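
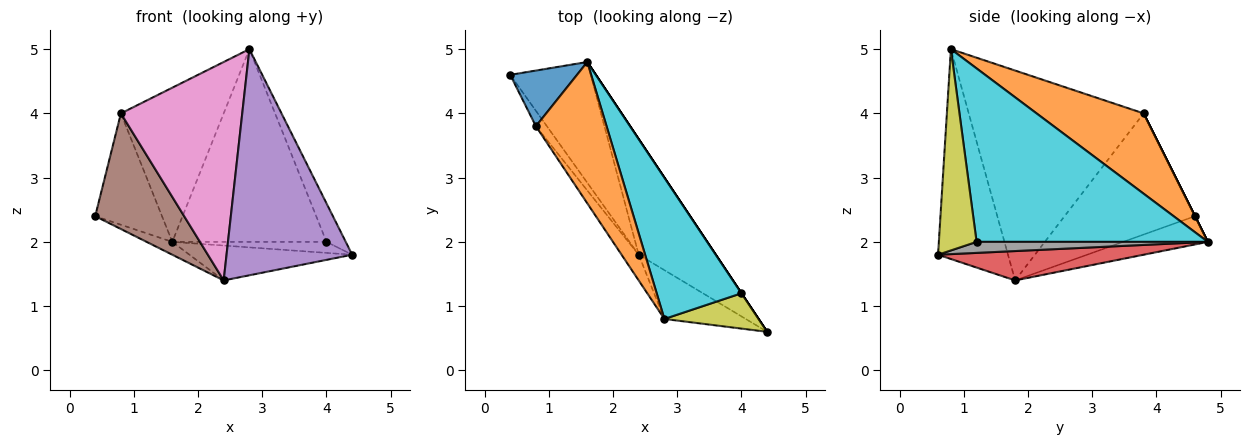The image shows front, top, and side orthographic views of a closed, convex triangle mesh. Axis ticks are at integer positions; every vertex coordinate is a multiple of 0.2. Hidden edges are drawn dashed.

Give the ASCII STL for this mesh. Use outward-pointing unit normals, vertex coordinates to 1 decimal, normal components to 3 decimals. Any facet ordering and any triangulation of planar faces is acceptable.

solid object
 facet normal 0.000 0.894 0.447
  outer loop
   vertex 0.8 3.8 4.0
   vertex 1.6 4.8 2.0
   vertex 0.4 4.6 2.4
  endloop
 endfacet
 facet normal 0.609 0.585 0.536
  outer loop
   vertex 0.8 3.8 4.0
   vertex 2.8 0.8 5.0
   vertex 1.6 4.8 2.0
  endloop
 endfacet
 facet normal -0.330 0.100 -0.939
  outer loop
   vertex 2.4 1.8 1.4
   vertex 0.4 4.6 2.4
   vertex 1.6 4.8 2.0
  endloop
 endfacet
 facet normal 0.343 0.271 -0.899
  outer loop
   vertex 2.4 1.8 1.4
   vertex 1.6 4.8 2.0
   vertex 4.4 0.6 1.8
  endloop
 endfacet
 facet normal -0.478 -0.859 -0.185
  outer loop
   vertex 2.4 1.8 1.4
   vertex 4.4 0.6 1.8
   vertex 2.8 0.8 5.0
  endloop
 endfacet
 facet normal -0.824 -0.562 -0.075
  outer loop
   vertex 2.4 1.8 1.4
   vertex 0.8 3.8 4.0
   vertex 0.4 4.6 2.4
  endloop
 endfacet
 facet normal -0.820 -0.569 -0.067
  outer loop
   vertex 2.4 1.8 1.4
   vertex 2.8 0.8 5.0
   vertex 0.8 3.8 4.0
  endloop
 endfacet
 facet normal 0.832 0.555 0.000
  outer loop
   vertex 4.0 1.2 2.0
   vertex 4.4 0.6 1.8
   vertex 1.6 4.8 2.0
  endloop
 endfacet
 facet normal 0.822 0.420 0.385
  outer loop
   vertex 4.0 1.2 2.0
   vertex 2.8 0.8 5.0
   vertex 4.4 0.6 1.8
  endloop
 endfacet
 facet normal 0.771 0.514 0.377
  outer loop
   vertex 4.0 1.2 2.0
   vertex 1.6 4.8 2.0
   vertex 2.8 0.8 5.0
  endloop
 endfacet
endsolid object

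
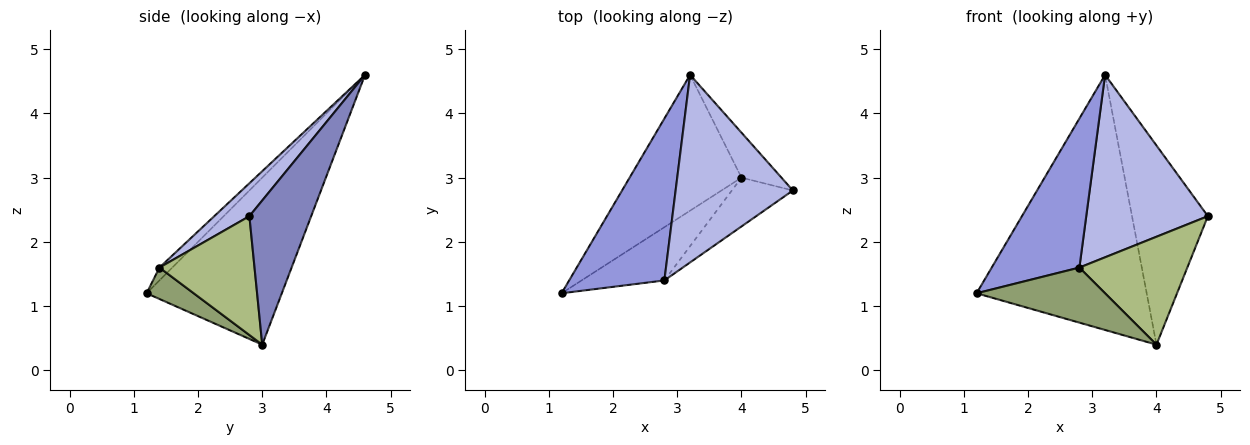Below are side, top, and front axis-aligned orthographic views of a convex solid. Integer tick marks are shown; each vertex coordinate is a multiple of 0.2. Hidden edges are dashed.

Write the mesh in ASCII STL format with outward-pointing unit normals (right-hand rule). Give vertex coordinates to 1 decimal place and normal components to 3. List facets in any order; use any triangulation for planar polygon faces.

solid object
 facet normal -0.574 0.723 -0.385
  outer loop
   vertex 4.0 3.0 0.4
   vertex 1.2 1.2 1.2
   vertex 3.2 4.6 4.6
  endloop
 endfacet
 facet normal 0.622 0.764 -0.172
  outer loop
   vertex 4.0 3.0 0.4
   vertex 3.2 4.6 4.6
   vertex 4.8 2.8 2.4
  endloop
 endfacet
 facet normal -0.099 -0.674 0.732
  outer loop
   vertex 2.8 1.4 1.6
   vertex 3.2 4.6 4.6
   vertex 1.2 1.2 1.2
  endloop
 endfacet
 facet normal 0.197 -0.684 0.703
  outer loop
   vertex 2.8 1.4 1.6
   vertex 4.8 2.8 2.4
   vertex 3.2 4.6 4.6
  endloop
 endfacet
 facet normal 0.255 -0.695 -0.672
  outer loop
   vertex 2.8 1.4 1.6
   vertex 1.2 1.2 1.2
   vertex 4.0 3.0 0.4
  endloop
 endfacet
 facet normal 0.626 -0.711 -0.321
  outer loop
   vertex 2.8 1.4 1.6
   vertex 4.0 3.0 0.4
   vertex 4.8 2.8 2.4
  endloop
 endfacet
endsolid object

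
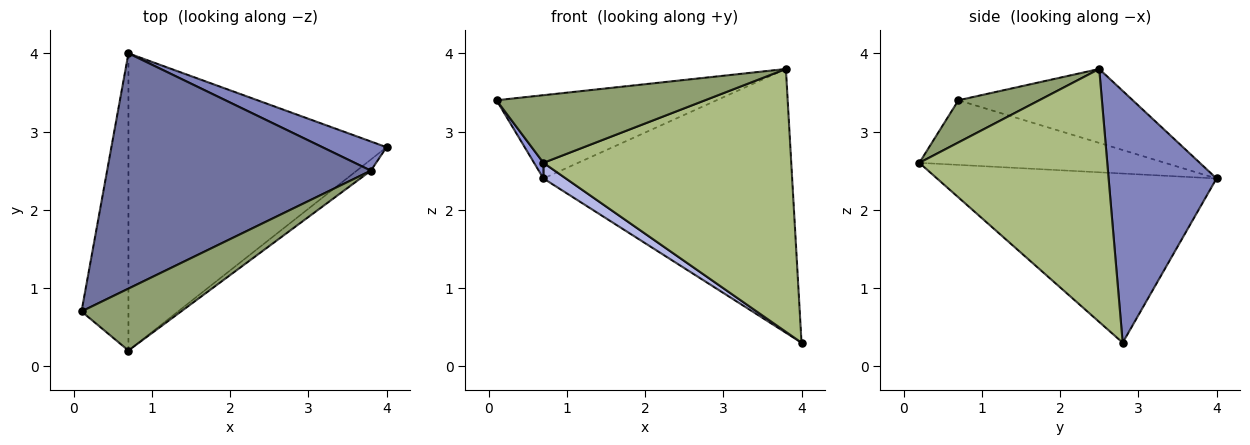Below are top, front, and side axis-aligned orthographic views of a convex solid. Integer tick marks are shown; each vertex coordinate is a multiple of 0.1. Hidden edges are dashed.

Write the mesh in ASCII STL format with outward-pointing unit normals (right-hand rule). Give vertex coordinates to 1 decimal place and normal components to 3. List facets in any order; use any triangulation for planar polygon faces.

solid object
 facet normal -0.255 0.323 0.911
  outer loop
   vertex 3.8 2.5 3.8
   vertex 0.7 4.0 2.4
   vertex 0.1 0.7 3.4
  endloop
 endfacet
 facet normal 0.396 0.913 0.101
  outer loop
   vertex 3.8 2.5 3.8
   vertex 4.0 2.8 0.3
   vertex 0.7 4.0 2.4
  endloop
 endfacet
 facet normal -0.809 -0.031 -0.587
  outer loop
   vertex 0.7 0.2 2.6
   vertex 0.1 0.7 3.4
   vertex 0.7 4.0 2.4
  endloop
 endfacet
 facet normal -0.548 -0.044 -0.836
  outer loop
   vertex 0.7 0.2 2.6
   vertex 0.7 4.0 2.4
   vertex 4.0 2.8 0.3
  endloop
 endfacet
 facet normal 0.275 -0.709 0.649
  outer loop
   vertex 0.7 0.2 2.6
   vertex 3.8 2.5 3.8
   vertex 0.1 0.7 3.4
  endloop
 endfacet
 facet normal 0.604 -0.796 -0.034
  outer loop
   vertex 0.7 0.2 2.6
   vertex 4.0 2.8 0.3
   vertex 3.8 2.5 3.8
  endloop
 endfacet
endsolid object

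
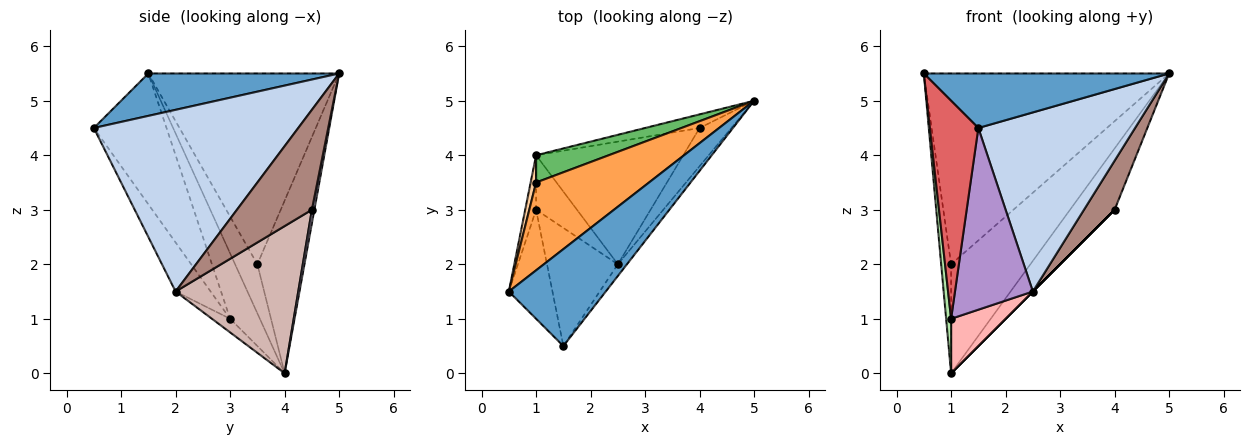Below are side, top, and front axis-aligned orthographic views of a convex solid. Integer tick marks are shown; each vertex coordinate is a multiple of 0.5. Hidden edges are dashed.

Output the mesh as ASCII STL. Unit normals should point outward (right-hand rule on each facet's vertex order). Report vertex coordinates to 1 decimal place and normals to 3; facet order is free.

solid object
 facet normal 0.356 -0.458 0.814
  outer loop
   vertex 1.5 0.5 4.5
   vertex 5.0 5.0 5.5
   vertex 0.5 1.5 5.5
  endloop
 endfacet
 facet normal 0.793 -0.608 -0.040
  outer loop
   vertex 2.5 2.0 1.5
   vertex 5.0 5.0 5.5
   vertex 1.5 0.5 4.5
  endloop
 endfacet
 facet normal -0.577 0.742 0.342
  outer loop
   vertex 1.0 3.5 2.0
   vertex 0.5 1.5 5.5
   vertex 5.0 5.0 5.5
  endloop
 endfacet
 facet normal -0.909 0.404 0.101
  outer loop
   vertex 1.0 3.5 2.0
   vertex 1.0 4.0 0.0
   vertex 0.5 1.5 5.5
  endloop
 endfacet
 facet normal -0.499 0.841 0.210
  outer loop
   vertex 1.0 3.5 2.0
   vertex 5.0 5.0 5.5
   vertex 1.0 4.0 0.0
  endloop
 endfacet
 facet normal -0.973 -0.162 -0.162
  outer loop
   vertex 1.0 3.0 1.0
   vertex 0.5 1.5 5.5
   vertex 1.0 4.0 0.0
  endloop
 endfacet
 facet normal -0.802 -0.535 -0.267
  outer loop
   vertex 1.0 3.0 1.0
   vertex 1.5 0.5 4.5
   vertex 0.5 1.5 5.5
  endloop
 endfacet
 facet normal -0.229 -0.688 -0.688
  outer loop
   vertex 1.0 3.0 1.0
   vertex 1.0 4.0 0.0
   vertex 2.5 2.0 1.5
  endloop
 endfacet
 facet normal -0.353 -0.784 -0.510
  outer loop
   vertex 1.0 3.0 1.0
   vertex 2.5 2.0 1.5
   vertex 1.5 0.5 4.5
  endloop
 endfacet
 facet normal 0.054 0.975 -0.217
  outer loop
   vertex 4.0 4.5 3.0
   vertex 1.0 4.0 0.0
   vertex 5.0 5.0 5.5
  endloop
 endfacet
 facet normal 0.888 -0.363 -0.282
  outer loop
   vertex 4.0 4.5 3.0
   vertex 5.0 5.0 5.5
   vertex 2.5 2.0 1.5
  endloop
 endfacet
 facet normal 0.707 0.000 -0.707
  outer loop
   vertex 4.0 4.5 3.0
   vertex 2.5 2.0 1.5
   vertex 1.0 4.0 0.0
  endloop
 endfacet
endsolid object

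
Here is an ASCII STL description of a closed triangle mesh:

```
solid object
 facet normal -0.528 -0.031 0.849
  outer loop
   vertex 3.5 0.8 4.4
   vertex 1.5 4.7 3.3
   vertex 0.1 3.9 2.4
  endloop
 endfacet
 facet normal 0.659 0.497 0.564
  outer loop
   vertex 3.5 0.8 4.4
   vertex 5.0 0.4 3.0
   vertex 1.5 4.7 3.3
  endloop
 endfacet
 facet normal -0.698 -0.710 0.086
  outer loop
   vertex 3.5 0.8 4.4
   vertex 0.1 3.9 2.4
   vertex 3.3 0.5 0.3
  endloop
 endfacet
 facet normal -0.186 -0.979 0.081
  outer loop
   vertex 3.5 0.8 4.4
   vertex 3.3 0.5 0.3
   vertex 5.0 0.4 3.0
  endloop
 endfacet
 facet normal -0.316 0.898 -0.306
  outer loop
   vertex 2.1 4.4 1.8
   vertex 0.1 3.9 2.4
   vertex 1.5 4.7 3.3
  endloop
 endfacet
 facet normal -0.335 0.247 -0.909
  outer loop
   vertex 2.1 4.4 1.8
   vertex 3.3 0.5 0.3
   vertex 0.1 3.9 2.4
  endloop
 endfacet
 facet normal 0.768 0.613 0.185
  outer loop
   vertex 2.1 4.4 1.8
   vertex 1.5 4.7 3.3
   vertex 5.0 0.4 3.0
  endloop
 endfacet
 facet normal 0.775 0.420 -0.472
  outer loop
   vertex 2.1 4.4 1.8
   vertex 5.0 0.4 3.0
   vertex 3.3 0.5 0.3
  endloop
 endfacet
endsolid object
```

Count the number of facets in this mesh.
8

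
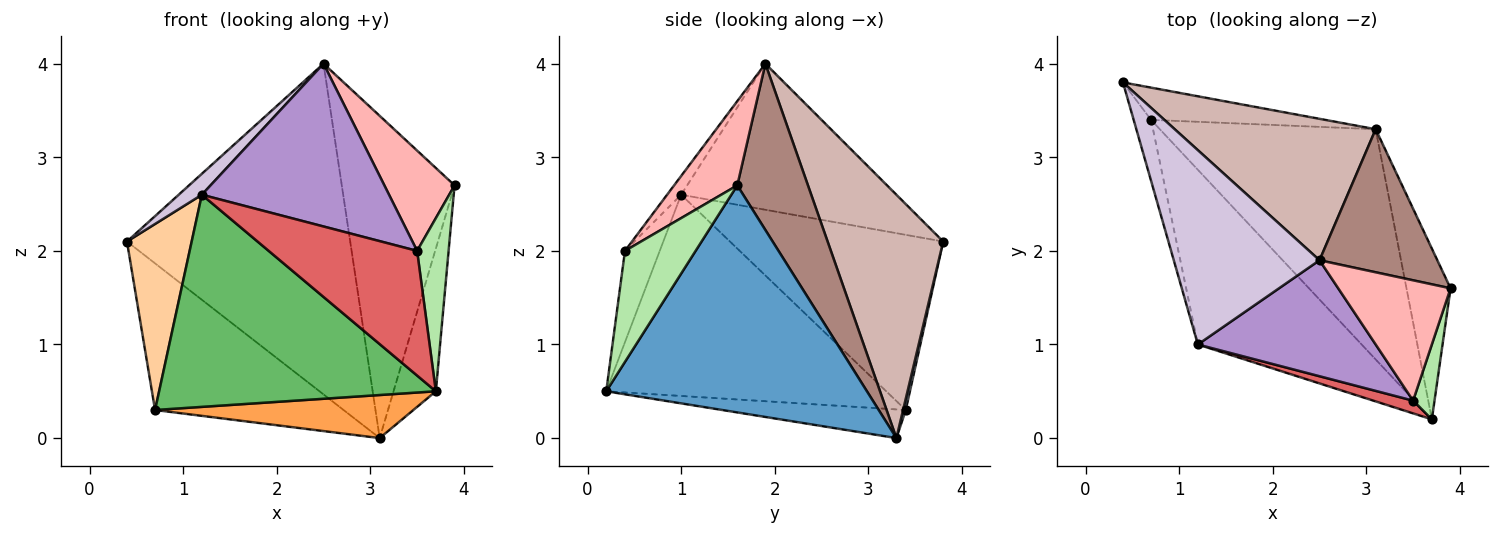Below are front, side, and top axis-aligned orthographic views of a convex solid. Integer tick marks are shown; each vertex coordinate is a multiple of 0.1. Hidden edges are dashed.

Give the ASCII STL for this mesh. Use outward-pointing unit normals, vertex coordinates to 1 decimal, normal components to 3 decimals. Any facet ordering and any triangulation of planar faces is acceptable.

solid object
 facet normal 0.969 0.157 -0.188
  outer loop
   vertex 3.1 3.3 0.0
   vertex 3.9 1.6 2.7
   vertex 3.7 0.2 0.5
  endloop
 endfacet
 facet normal 0.014 0.977 -0.215
  outer loop
   vertex 0.7 3.4 0.3
   vertex 0.4 3.8 2.1
   vertex 3.1 3.3 0.0
  endloop
 endfacet
 facet normal -0.129 -0.182 -0.975
  outer loop
   vertex 0.7 3.4 0.3
   vertex 3.1 3.3 0.0
   vertex 3.7 0.2 0.5
  endloop
 endfacet
 facet normal -0.953 -0.289 -0.095
  outer loop
   vertex 0.7 3.4 0.3
   vertex 1.2 1.0 2.6
   vertex 0.4 3.8 2.1
  endloop
 endfacet
 facet normal -0.616 -0.608 -0.501
  outer loop
   vertex 0.7 3.4 0.3
   vertex 3.7 0.2 0.5
   vertex 1.2 1.0 2.6
  endloop
 endfacet
 facet normal 0.900 -0.401 0.173
  outer loop
   vertex 3.5 0.4 2.0
   vertex 3.7 0.2 0.5
   vertex 3.9 1.6 2.7
  endloop
 endfacet
 facet normal -0.227 -0.969 0.099
  outer loop
   vertex 3.5 0.4 2.0
   vertex 1.2 1.0 2.6
   vertex 3.7 0.2 0.5
  endloop
 endfacet
 facet normal 0.499 -0.555 0.666
  outer loop
   vertex 2.5 1.9 4.0
   vertex 3.5 0.4 2.0
   vertex 3.9 1.6 2.7
  endloop
 endfacet
 facet normal -0.061 -0.813 0.579
  outer loop
   vertex 2.5 1.9 4.0
   vertex 1.2 1.0 2.6
   vertex 3.5 0.4 2.0
  endloop
 endfacet
 facet normal -0.706 -0.076 0.704
  outer loop
   vertex 2.5 1.9 4.0
   vertex 0.4 3.8 2.1
   vertex 1.2 1.0 2.6
  endloop
 endfacet
 facet normal 0.497 0.793 0.352
  outer loop
   vertex 2.5 1.9 4.0
   vertex 3.9 1.6 2.7
   vertex 3.1 3.3 0.0
  endloop
 endfacet
 facet normal 0.430 0.830 0.355
  outer loop
   vertex 2.5 1.9 4.0
   vertex 3.1 3.3 0.0
   vertex 0.4 3.8 2.1
  endloop
 endfacet
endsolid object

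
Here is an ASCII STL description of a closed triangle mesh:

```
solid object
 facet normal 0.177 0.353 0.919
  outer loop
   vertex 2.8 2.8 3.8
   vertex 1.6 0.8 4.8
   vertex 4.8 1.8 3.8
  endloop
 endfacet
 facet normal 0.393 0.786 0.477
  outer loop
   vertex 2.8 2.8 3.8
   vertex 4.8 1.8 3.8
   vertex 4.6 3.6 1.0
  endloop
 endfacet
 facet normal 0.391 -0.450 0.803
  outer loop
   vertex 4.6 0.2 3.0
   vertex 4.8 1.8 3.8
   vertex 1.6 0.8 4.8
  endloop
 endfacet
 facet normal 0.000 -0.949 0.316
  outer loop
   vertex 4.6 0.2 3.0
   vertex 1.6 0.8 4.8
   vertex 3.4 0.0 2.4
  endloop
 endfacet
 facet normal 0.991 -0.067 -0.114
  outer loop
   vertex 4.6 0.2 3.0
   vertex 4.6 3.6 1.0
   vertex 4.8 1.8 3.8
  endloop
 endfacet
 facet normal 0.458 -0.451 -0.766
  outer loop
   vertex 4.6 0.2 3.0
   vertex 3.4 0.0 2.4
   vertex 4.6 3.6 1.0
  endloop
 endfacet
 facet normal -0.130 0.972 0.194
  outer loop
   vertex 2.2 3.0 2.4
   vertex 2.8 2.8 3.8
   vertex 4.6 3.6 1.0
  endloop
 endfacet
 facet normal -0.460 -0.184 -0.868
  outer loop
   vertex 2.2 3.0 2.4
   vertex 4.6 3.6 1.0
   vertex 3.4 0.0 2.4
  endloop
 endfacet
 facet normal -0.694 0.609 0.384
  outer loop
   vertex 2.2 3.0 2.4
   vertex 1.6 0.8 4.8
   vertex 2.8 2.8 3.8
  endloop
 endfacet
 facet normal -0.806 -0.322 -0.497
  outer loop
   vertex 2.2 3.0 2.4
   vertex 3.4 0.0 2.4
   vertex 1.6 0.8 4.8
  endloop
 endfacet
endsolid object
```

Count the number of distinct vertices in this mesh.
7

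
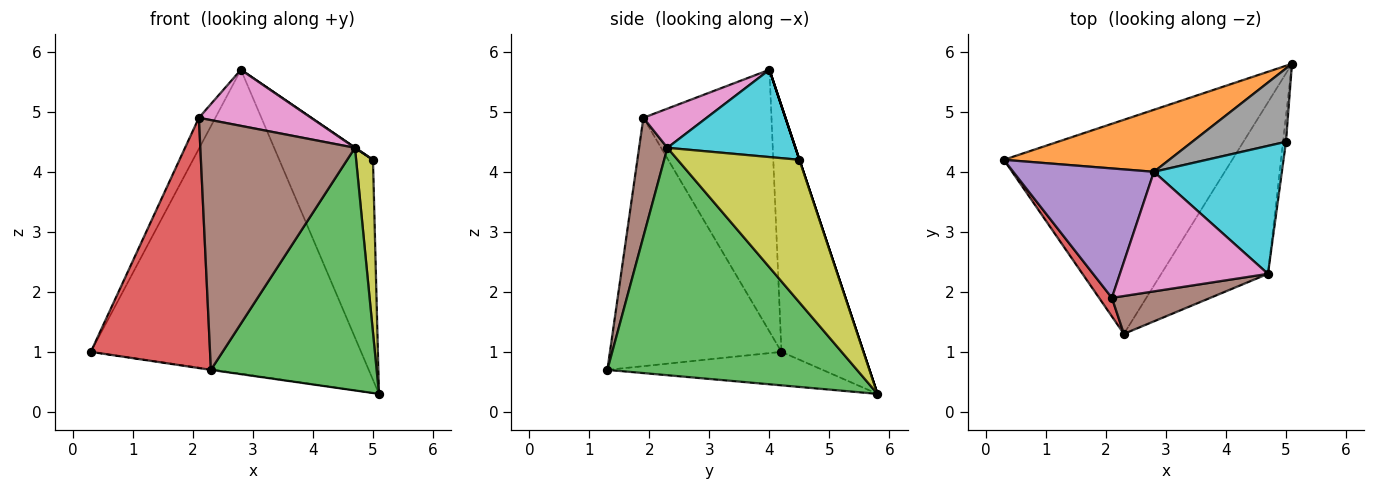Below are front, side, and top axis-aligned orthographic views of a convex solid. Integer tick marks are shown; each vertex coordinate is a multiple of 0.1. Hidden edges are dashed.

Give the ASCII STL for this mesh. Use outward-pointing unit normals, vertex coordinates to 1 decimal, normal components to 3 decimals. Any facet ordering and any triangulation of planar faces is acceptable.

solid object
 facet normal -0.145 0.002 -0.989
  outer loop
   vertex 2.3 1.3 0.7
   vertex 0.3 4.2 1.0
   vertex 5.1 5.8 0.3
  endloop
 endfacet
 facet normal -0.285 0.939 0.192
  outer loop
   vertex 2.8 4.0 5.7
   vertex 5.1 5.8 0.3
   vertex 0.3 4.2 1.0
  endloop
 endfacet
 facet normal 0.776 -0.515 -0.364
  outer loop
   vertex 4.7 2.3 4.4
   vertex 2.3 1.3 0.7
   vertex 5.1 5.8 0.3
  endloop
 endfacet
 facet normal -0.820 -0.570 0.042
  outer loop
   vertex 2.1 1.9 4.9
   vertex 0.3 4.2 1.0
   vertex 2.3 1.3 0.7
  endloop
 endfacet
 facet normal -0.875 0.113 0.470
  outer loop
   vertex 2.1 1.9 4.9
   vertex 2.8 4.0 5.7
   vertex 0.3 4.2 1.0
  endloop
 endfacet
 facet normal 0.178 -0.973 0.147
  outer loop
   vertex 2.1 1.9 4.9
   vertex 2.3 1.3 0.7
   vertex 4.7 2.3 4.4
  endloop
 endfacet
 facet normal 0.233 -0.413 0.880
  outer loop
   vertex 2.1 1.9 4.9
   vertex 4.7 2.3 4.4
   vertex 2.8 4.0 5.7
  endloop
 endfacet
 facet normal 0.000 0.949 0.316
  outer loop
   vertex 5.0 4.5 4.2
   vertex 5.1 5.8 0.3
   vertex 2.8 4.0 5.7
  endloop
 endfacet
 facet normal 0.990 -0.137 -0.020
  outer loop
   vertex 5.0 4.5 4.2
   vertex 4.7 2.3 4.4
   vertex 5.1 5.8 0.3
  endloop
 endfacet
 facet normal 0.564 -0.002 0.826
  outer loop
   vertex 5.0 4.5 4.2
   vertex 2.8 4.0 5.7
   vertex 4.7 2.3 4.4
  endloop
 endfacet
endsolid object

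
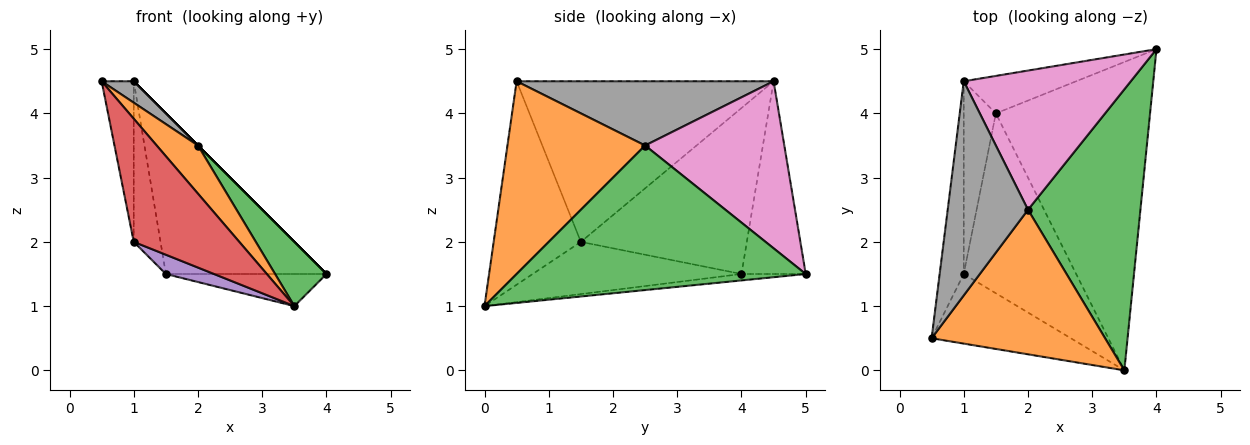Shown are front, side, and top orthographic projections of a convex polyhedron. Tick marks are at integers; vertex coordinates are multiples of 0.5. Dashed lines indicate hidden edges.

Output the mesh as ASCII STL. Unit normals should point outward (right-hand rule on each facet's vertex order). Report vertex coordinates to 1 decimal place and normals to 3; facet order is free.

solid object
 facet normal -0.041 0.104 -0.994
  outer loop
   vertex 1.5 4.0 1.5
   vertex 4.0 5.0 1.5
   vertex 3.5 0.0 1.0
  endloop
 endfacet
 facet normal 0.725 -0.218 0.653
  outer loop
   vertex 2.0 2.5 3.5
   vertex 0.5 0.5 4.5
   vertex 3.5 0.0 1.0
  endloop
 endfacet
 facet normal 0.782 -0.139 0.608
  outer loop
   vertex 2.0 2.5 3.5
   vertex 3.5 0.0 1.0
   vertex 4.0 5.0 1.5
  endloop
 endfacet
 facet normal -0.584 -0.707 -0.399
  outer loop
   vertex 1.0 1.5 2.0
   vertex 3.5 0.0 1.0
   vertex 0.5 0.5 4.5
  endloop
 endfacet
 facet normal -0.419 -0.097 -0.903
  outer loop
   vertex 1.0 1.5 2.0
   vertex 1.5 4.0 1.5
   vertex 3.5 0.0 1.0
  endloop
 endfacet
 facet normal -0.363 0.907 -0.212
  outer loop
   vertex 1.0 4.5 4.5
   vertex 4.0 5.0 1.5
   vertex 1.5 4.0 1.5
  endloop
 endfacet
 facet normal 0.707 0.000 0.707
  outer loop
   vertex 1.0 4.5 4.5
   vertex 2.0 2.5 3.5
   vertex 4.0 5.0 1.5
  endloop
 endfacet
 facet normal 0.623 -0.078 0.778
  outer loop
   vertex 1.0 4.5 4.5
   vertex 0.5 0.5 4.5
   vertex 2.0 2.5 3.5
  endloop
 endfacet
 facet normal -0.981 0.123 -0.147
  outer loop
   vertex 1.0 4.5 4.5
   vertex 1.0 1.5 2.0
   vertex 0.5 0.5 4.5
  endloop
 endfacet
 facet normal -0.970 0.156 -0.188
  outer loop
   vertex 1.0 4.5 4.5
   vertex 1.5 4.0 1.5
   vertex 1.0 1.5 2.0
  endloop
 endfacet
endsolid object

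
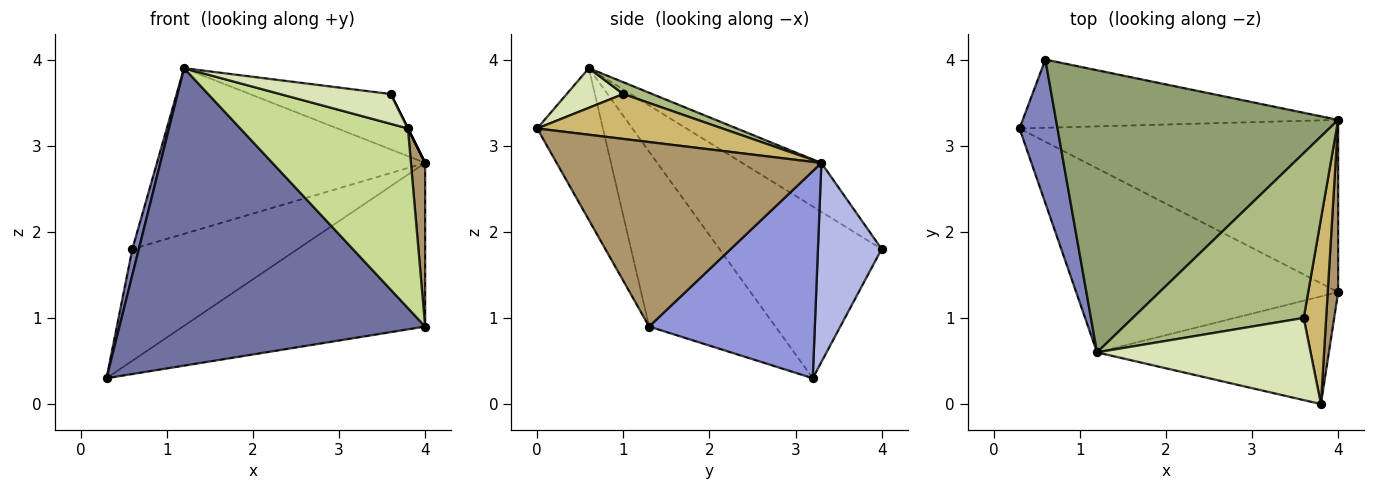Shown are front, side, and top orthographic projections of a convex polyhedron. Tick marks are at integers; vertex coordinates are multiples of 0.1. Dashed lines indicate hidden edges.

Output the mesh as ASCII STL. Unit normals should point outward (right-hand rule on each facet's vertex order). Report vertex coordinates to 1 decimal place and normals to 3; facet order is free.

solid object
 facet normal -0.331 -0.802 -0.497
  outer loop
   vertex 1.2 0.6 3.9
   vertex 0.3 3.2 0.3
   vertex 4.0 1.3 0.9
  endloop
 endfacet
 facet normal -0.976 -0.039 0.216
  outer loop
   vertex 0.6 4.0 1.8
   vertex 0.3 3.2 0.3
   vertex 1.2 0.6 3.9
  endloop
 endfacet
 facet normal 0.426 0.623 -0.656
  outer loop
   vertex 4.0 3.3 2.8
   vertex 4.0 1.3 0.9
   vertex 0.3 3.2 0.3
  endloop
 endfacet
 facet normal 0.312 0.811 -0.495
  outer loop
   vertex 4.0 3.3 2.8
   vertex 0.3 3.2 0.3
   vertex 0.6 4.0 1.8
  endloop
 endfacet
 facet normal -0.148 0.501 0.853
  outer loop
   vertex 4.0 3.3 2.8
   vertex 0.6 4.0 1.8
   vertex 1.2 0.6 3.9
  endloop
 endfacet
 facet normal 0.065 0.318 0.946
  outer loop
   vertex 4.0 3.3 2.8
   vertex 1.2 0.6 3.9
   vertex 3.6 1.0 3.6
  endloop
 endfacet
 facet normal -0.319 -0.813 -0.487
  outer loop
   vertex 3.8 0.0 3.2
   vertex 1.2 0.6 3.9
   vertex 4.0 1.3 0.9
  endloop
 endfacet
 facet normal 0.172 -0.336 0.926
  outer loop
   vertex 3.8 0.0 3.2
   vertex 3.6 1.0 3.6
   vertex 1.2 0.6 3.9
  endloop
 endfacet
 facet normal 0.997 -0.054 0.056
  outer loop
   vertex 3.8 0.0 3.2
   vertex 4.0 1.3 0.9
   vertex 4.0 3.3 2.8
  endloop
 endfacet
 facet normal 0.894 0.000 0.447
  outer loop
   vertex 3.8 0.0 3.2
   vertex 4.0 3.3 2.8
   vertex 3.6 1.0 3.6
  endloop
 endfacet
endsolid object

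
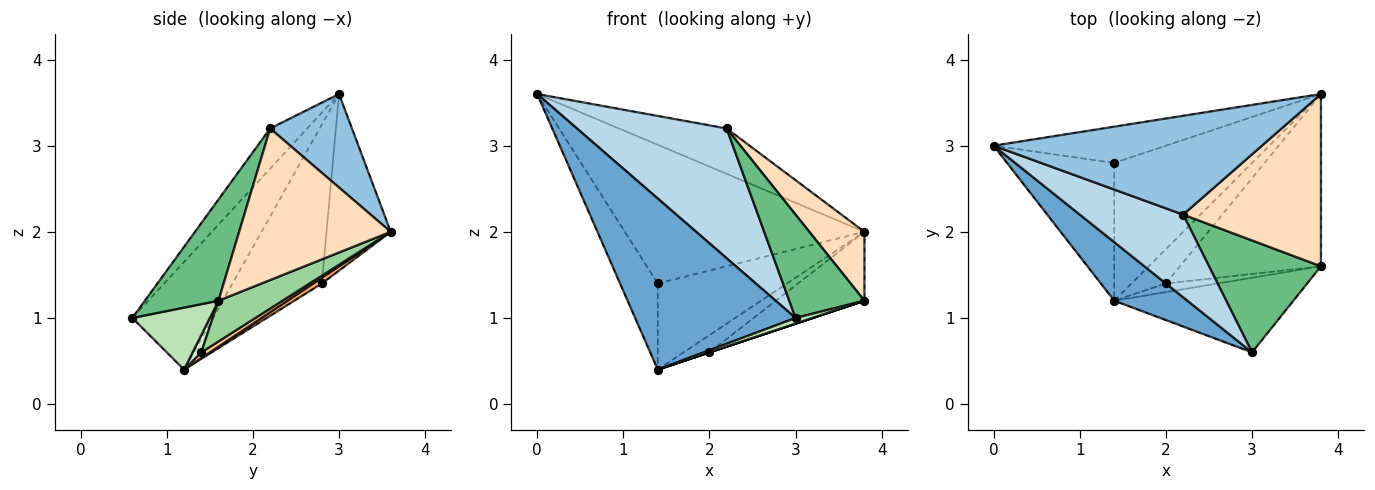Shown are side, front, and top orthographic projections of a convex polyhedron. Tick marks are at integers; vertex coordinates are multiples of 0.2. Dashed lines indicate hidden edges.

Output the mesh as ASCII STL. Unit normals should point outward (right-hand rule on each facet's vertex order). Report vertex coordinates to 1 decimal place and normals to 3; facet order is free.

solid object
 facet normal -0.430 -0.854 0.292
  outer loop
   vertex 1.4 1.2 0.4
   vertex 3.0 0.6 1.0
   vertex 0.0 3.0 3.6
  endloop
 endfacet
 facet normal 0.302 0.397 0.866
  outer loop
   vertex 2.2 2.2 3.2
   vertex 3.8 3.6 2.0
   vertex 0.0 3.0 3.6
  endloop
 endfacet
 facet normal -0.205 -0.826 0.526
  outer loop
   vertex 2.2 2.2 3.2
   vertex 0.0 3.0 3.6
   vertex 3.0 0.6 1.0
  endloop
 endfacet
 facet normal -0.251 0.937 -0.245
  outer loop
   vertex 1.4 2.8 1.4
   vertex 0.0 3.0 3.6
   vertex 3.8 3.6 2.0
  endloop
 endfacet
 facet normal -0.783 0.330 -0.528
  outer loop
   vertex 1.4 2.8 1.4
   vertex 1.4 1.2 0.4
   vertex 0.0 3.0 3.6
  endloop
 endfacet
 facet normal 0.035 0.530 -0.847
  outer loop
   vertex 1.4 2.8 1.4
   vertex 3.8 3.6 2.0
   vertex 1.4 1.2 0.4
  endloop
 endfacet
 facet normal 0.147 0.442 -0.885
  outer loop
   vertex 2.0 1.4 0.6
   vertex 1.4 1.2 0.4
   vertex 3.8 3.6 2.0
  endloop
 endfacet
 facet normal 0.715 -0.260 0.650
  outer loop
   vertex 3.8 1.6 1.2
   vertex 3.8 3.6 2.0
   vertex 2.2 2.2 3.2
  endloop
 endfacet
 facet normal 0.553 -0.565 0.612
  outer loop
   vertex 3.8 1.6 1.2
   vertex 2.2 2.2 3.2
   vertex 3.0 0.6 1.0
  endloop
 endfacet
 facet normal 0.259 0.359 -0.897
  outer loop
   vertex 3.8 1.6 1.2
   vertex 2.0 1.4 0.6
   vertex 3.8 3.6 2.0
  endloop
 endfacet
 facet normal 0.326 -0.072 -0.942
  outer loop
   vertex 3.8 1.6 1.2
   vertex 3.0 0.6 1.0
   vertex 1.4 1.2 0.4
  endloop
 endfacet
 facet normal 0.316 0.000 -0.949
  outer loop
   vertex 3.8 1.6 1.2
   vertex 1.4 1.2 0.4
   vertex 2.0 1.4 0.6
  endloop
 endfacet
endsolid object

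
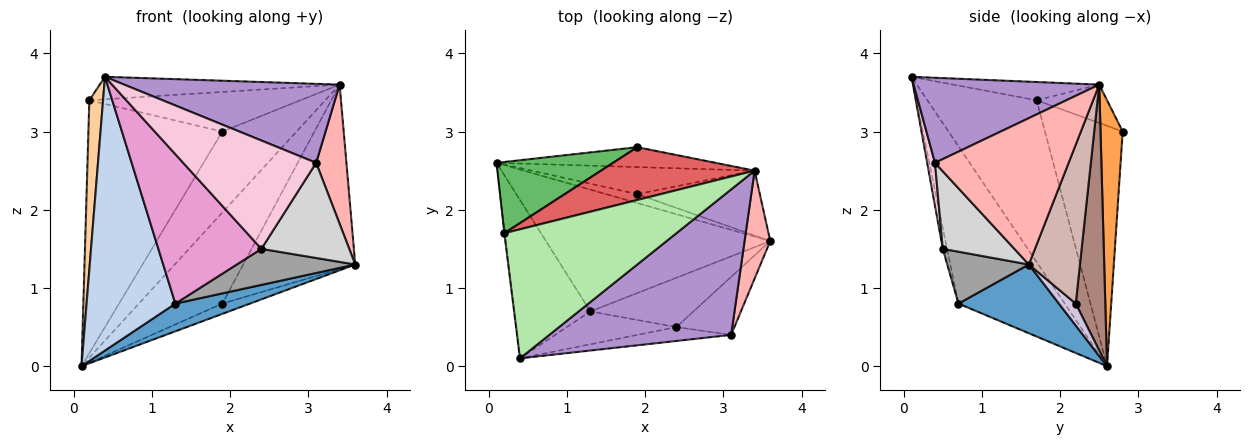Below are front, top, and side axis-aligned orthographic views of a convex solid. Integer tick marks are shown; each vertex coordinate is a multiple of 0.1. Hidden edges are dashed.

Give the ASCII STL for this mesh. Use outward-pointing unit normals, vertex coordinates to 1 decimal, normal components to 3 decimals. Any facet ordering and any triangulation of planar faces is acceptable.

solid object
 facet normal 0.286 -0.213 -0.934
  outer loop
   vertex 1.3 0.7 0.8
   vertex 0.1 2.6 0.0
   vertex 3.6 1.6 1.3
  endloop
 endfacet
 facet normal -0.720 -0.601 -0.348
  outer loop
   vertex 1.3 0.7 0.8
   vertex 0.4 0.1 3.7
   vertex 0.1 2.6 0.0
  endloop
 endfacet
 facet normal 0.278 0.933 -0.229
  outer loop
   vertex 3.4 2.5 3.6
   vertex 0.1 2.6 0.0
   vertex 1.9 2.8 3.0
  endloop
 endfacet
 facet normal -0.992 -0.125 -0.004
  outer loop
   vertex 0.2 1.7 3.4
   vertex 0.1 2.6 0.0
   vertex 0.4 0.1 3.7
  endloop
 endfacet
 facet normal -0.488 0.840 0.237
  outer loop
   vertex 0.2 1.7 3.4
   vertex 1.9 2.8 3.0
   vertex 0.1 2.6 0.0
  endloop
 endfacet
 facet normal -0.104 0.171 0.980
  outer loop
   vertex 0.2 1.7 3.4
   vertex 0.4 0.1 3.7
   vertex 3.4 2.5 3.6
  endloop
 endfacet
 facet normal -0.196 0.588 0.784
  outer loop
   vertex 0.2 1.7 3.4
   vertex 3.4 2.5 3.6
   vertex 1.9 2.8 3.0
  endloop
 endfacet
 facet normal 0.961 -0.218 0.169
  outer loop
   vertex 3.1 0.4 2.6
   vertex 3.6 1.6 1.3
   vertex 3.4 2.5 3.6
  endloop
 endfacet
 facet normal 0.380 -0.441 0.813
  outer loop
   vertex 3.1 0.4 2.6
   vertex 3.4 2.5 3.6
   vertex 0.4 0.1 3.7
  endloop
 endfacet
 facet normal 0.417 0.686 -0.596
  outer loop
   vertex 1.9 2.2 0.8
   vertex 3.6 1.6 1.3
   vertex 0.1 2.6 0.0
  endloop
 endfacet
 facet normal 0.321 0.908 -0.269
  outer loop
   vertex 1.9 2.2 0.8
   vertex 0.1 2.6 0.0
   vertex 3.4 2.5 3.6
  endloop
 endfacet
 facet normal 0.395 0.866 -0.305
  outer loop
   vertex 1.9 2.2 0.8
   vertex 3.4 2.5 3.6
   vertex 3.6 1.6 1.3
  endloop
 endfacet
 facet normal -0.041 -0.976 -0.215
  outer loop
   vertex 2.4 0.5 1.5
   vertex 0.4 0.1 3.7
   vertex 1.3 0.7 0.8
  endloop
 endfacet
 facet normal 0.058 -0.990 -0.127
  outer loop
   vertex 2.4 0.5 1.5
   vertex 3.1 0.4 2.6
   vertex 0.4 0.1 3.7
  endloop
 endfacet
 facet normal 0.377 -0.547 -0.748
  outer loop
   vertex 2.4 0.5 1.5
   vertex 1.3 0.7 0.8
   vertex 3.6 1.6 1.3
  endloop
 endfacet
 facet normal 0.571 -0.701 -0.427
  outer loop
   vertex 2.4 0.5 1.5
   vertex 3.6 1.6 1.3
   vertex 3.1 0.4 2.6
  endloop
 endfacet
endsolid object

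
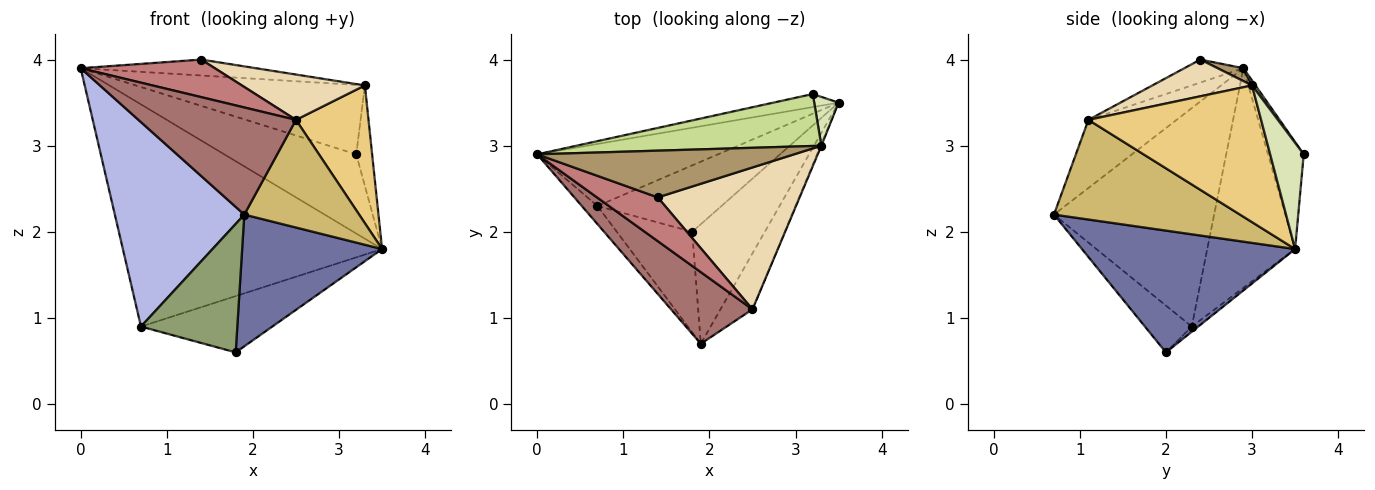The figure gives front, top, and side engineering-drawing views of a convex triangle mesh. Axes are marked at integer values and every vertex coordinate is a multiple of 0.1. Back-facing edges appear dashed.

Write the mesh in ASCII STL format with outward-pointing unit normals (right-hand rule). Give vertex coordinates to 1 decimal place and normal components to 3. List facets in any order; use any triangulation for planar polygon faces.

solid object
 facet normal 0.748 -0.491 -0.446
  outer loop
   vertex 1.8 2.0 0.6
   vertex 3.5 3.5 1.8
   vertex 1.9 0.7 2.2
  endloop
 endfacet
 facet normal -0.310 0.916 -0.256
  outer loop
   vertex 0.7 2.3 0.9
   vertex 0.0 2.9 3.9
   vertex 3.5 3.5 1.8
  endloop
 endfacet
 facet normal -0.032 0.646 -0.763
  outer loop
   vertex 0.7 2.3 0.9
   vertex 3.5 3.5 1.8
   vertex 1.8 2.0 0.6
  endloop
 endfacet
 facet normal -0.777 -0.628 -0.056
  outer loop
   vertex 0.7 2.3 0.9
   vertex 1.9 0.7 2.2
   vertex 0.0 2.9 3.9
  endloop
 endfacet
 facet normal -0.358 -0.736 -0.575
  outer loop
   vertex 0.7 2.3 0.9
   vertex 1.8 2.0 0.6
   vertex 1.9 0.7 2.2
  endloop
 endfacet
 facet normal -0.258 0.953 -0.157
  outer loop
   vertex 3.2 3.6 2.9
   vertex 3.5 3.5 1.8
   vertex 0.0 2.9 3.9
  endloop
 endfacet
 facet normal 0.012 0.801 0.599
  outer loop
   vertex 3.2 3.6 2.9
   vertex 0.0 2.9 3.9
   vertex 3.3 3.0 3.7
  endloop
 endfacet
 facet normal 0.885 0.419 0.203
  outer loop
   vertex 3.2 3.6 2.9
   vertex 3.3 3.0 3.7
   vertex 3.5 3.5 1.8
  endloop
 endfacet
 facet normal 0.048 0.322 0.945
  outer loop
   vertex 1.4 2.4 4.0
   vertex 3.3 3.0 3.7
   vertex 0.0 2.9 3.9
  endloop
 endfacet
 facet normal 0.821 -0.507 -0.263
  outer loop
   vertex 2.5 1.1 3.3
   vertex 1.9 0.7 2.2
   vertex 3.5 3.5 1.8
  endloop
 endfacet
 facet normal 0.922 -0.387 -0.005
  outer loop
   vertex 2.5 1.1 3.3
   vertex 3.5 3.5 1.8
   vertex 3.3 3.0 3.7
  endloop
 endfacet
 facet normal 0.239 -0.295 0.925
  outer loop
   vertex 2.5 1.1 3.3
   vertex 3.3 3.0 3.7
   vertex 1.4 2.4 4.0
  endloop
 endfacet
 facet normal -0.422 -0.754 0.504
  outer loop
   vertex 2.5 1.1 3.3
   vertex 0.0 2.9 3.9
   vertex 1.9 0.7 2.2
  endloop
 endfacet
 facet normal -0.276 -0.626 0.729
  outer loop
   vertex 2.5 1.1 3.3
   vertex 1.4 2.4 4.0
   vertex 0.0 2.9 3.9
  endloop
 endfacet
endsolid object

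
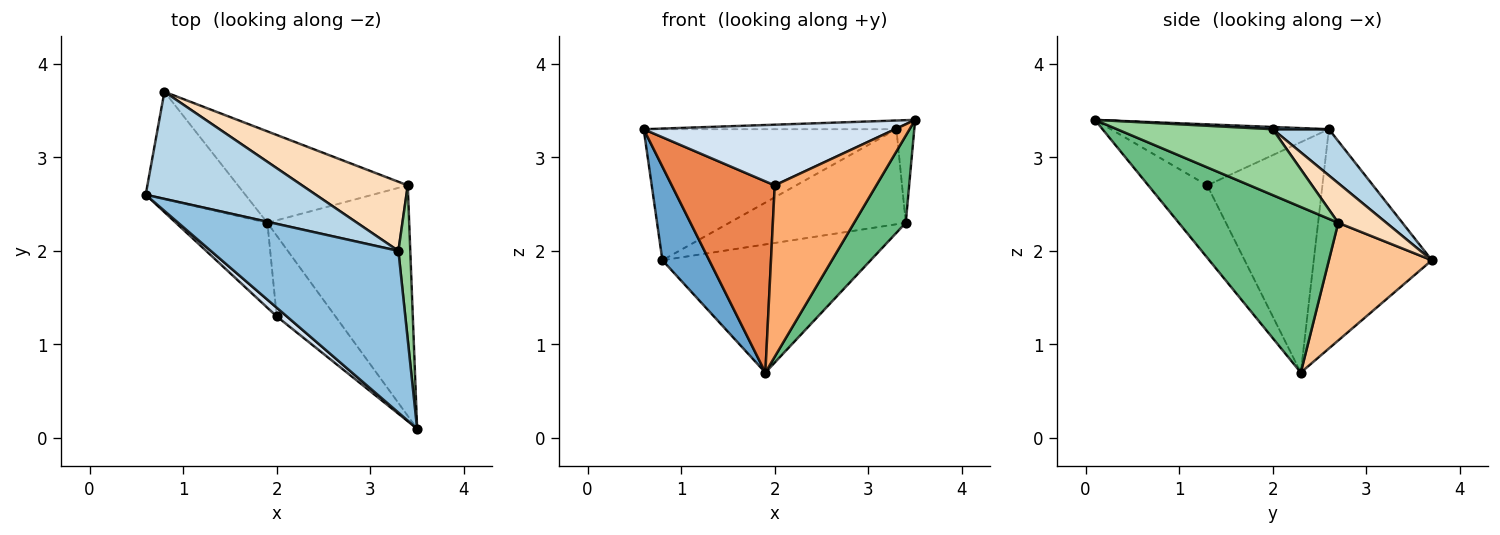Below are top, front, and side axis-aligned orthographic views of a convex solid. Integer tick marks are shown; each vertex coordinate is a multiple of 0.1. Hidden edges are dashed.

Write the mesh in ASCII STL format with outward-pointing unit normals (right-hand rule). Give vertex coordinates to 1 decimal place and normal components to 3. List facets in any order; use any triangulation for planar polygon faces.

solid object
 facet normal -0.856 -0.339 -0.389
  outer loop
   vertex 1.9 2.3 0.7
   vertex 0.6 2.6 3.3
   vertex 0.8 3.7 1.9
  endloop
 endfacet
 facet normal 0.012 0.054 0.998
  outer loop
   vertex 3.3 2.0 3.3
   vertex 0.6 2.6 3.3
   vertex 3.5 0.1 3.4
  endloop
 endfacet
 facet normal 0.170 0.763 0.624
  outer loop
   vertex 3.3 2.0 3.3
   vertex 0.8 3.7 1.9
   vertex 0.6 2.6 3.3
  endloop
 endfacet
 facet normal -0.651 -0.751 0.108
  outer loop
   vertex 2.0 1.3 2.7
   vertex 3.5 0.1 3.4
   vertex 0.6 2.6 3.3
  endloop
 endfacet
 facet normal -0.715 -0.639 -0.284
  outer loop
   vertex 2.0 1.3 2.7
   vertex 0.6 2.6 3.3
   vertex 1.9 2.3 0.7
  endloop
 endfacet
 facet normal -0.465 -0.801 -0.377
  outer loop
   vertex 2.0 1.3 2.7
   vertex 1.9 2.3 0.7
   vertex 3.5 0.1 3.4
  endloop
 endfacet
 facet normal 0.373 0.755 -0.539
  outer loop
   vertex 3.4 2.7 2.3
   vertex 1.9 2.3 0.7
   vertex 0.8 3.7 1.9
  endloop
 endfacet
 facet normal 0.215 0.790 0.574
  outer loop
   vertex 3.4 2.7 2.3
   vertex 0.8 3.7 1.9
   vertex 3.3 2.0 3.3
  endloop
 endfacet
 facet normal 0.738 -0.239 -0.632
  outer loop
   vertex 3.4 2.7 2.3
   vertex 3.5 0.1 3.4
   vertex 1.9 2.3 0.7
  endloop
 endfacet
 facet normal 0.978 0.112 0.176
  outer loop
   vertex 3.4 2.7 2.3
   vertex 3.3 2.0 3.3
   vertex 3.5 0.1 3.4
  endloop
 endfacet
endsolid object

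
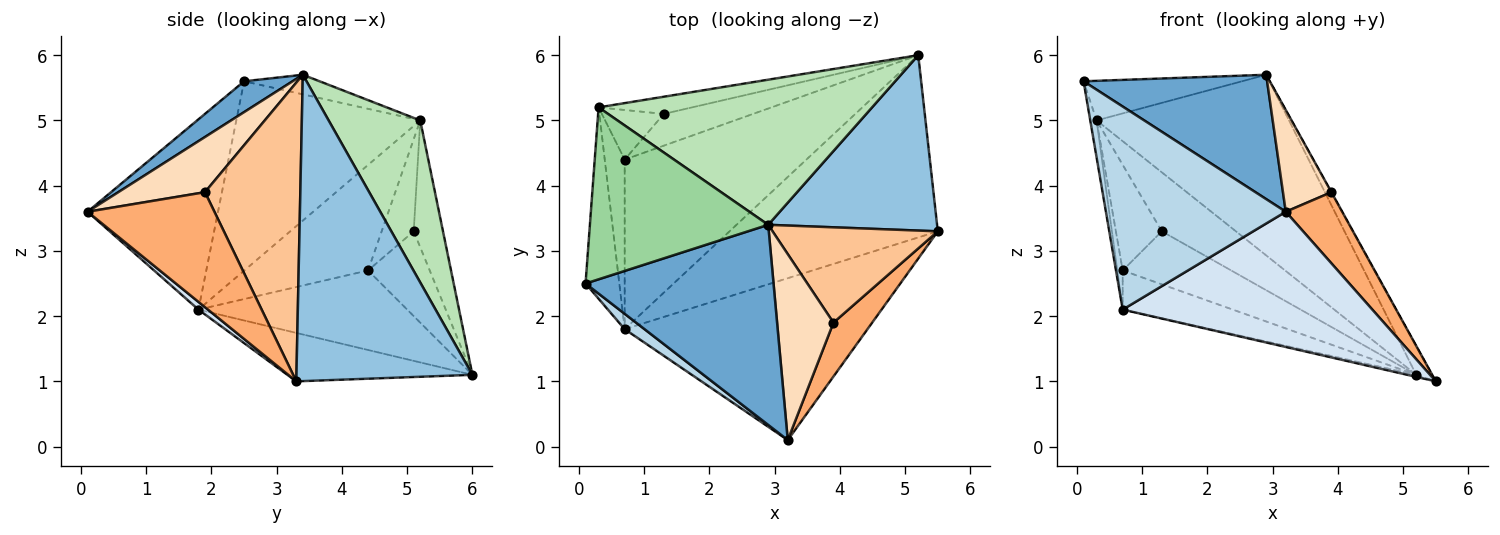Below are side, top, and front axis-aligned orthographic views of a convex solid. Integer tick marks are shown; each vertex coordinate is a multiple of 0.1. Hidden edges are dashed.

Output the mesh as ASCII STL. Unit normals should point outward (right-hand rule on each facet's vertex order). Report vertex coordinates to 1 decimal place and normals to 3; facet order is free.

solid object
 facet normal 0.138 -0.523 0.841
  outer loop
   vertex 2.9 3.4 5.7
   vertex 0.1 2.5 5.6
   vertex 3.2 0.1 3.6
  endloop
 endfacet
 facet normal 0.873 0.079 0.481
  outer loop
   vertex 5.2 6.0 1.1
   vertex 2.9 3.4 5.7
   vertex 5.5 3.3 1.0
  endloop
 endfacet
 facet normal -0.586 -0.808 0.061
  outer loop
   vertex 0.7 1.8 2.1
   vertex 3.2 0.1 3.6
   vertex 0.1 2.5 5.6
  endloop
 endfacet
 facet normal 0.024 -0.641 -0.767
  outer loop
   vertex 0.7 1.8 2.1
   vertex 5.5 3.3 1.0
   vertex 3.2 0.1 3.6
  endloop
 endfacet
 facet normal -0.227 0.011 -0.974
  outer loop
   vertex 0.7 1.8 2.1
   vertex 5.2 6.0 1.1
   vertex 5.5 3.3 1.0
  endloop
 endfacet
 facet normal 0.873 -0.389 0.294
  outer loop
   vertex 3.9 1.9 3.9
   vertex 3.2 0.1 3.6
   vertex 5.5 3.3 1.0
  endloop
 endfacet
 facet normal 0.875 0.003 0.484
  outer loop
   vertex 3.9 1.9 3.9
   vertex 5.5 3.3 1.0
   vertex 2.9 3.4 5.7
  endloop
 endfacet
 facet normal 0.651 -0.364 0.665
  outer loop
   vertex 3.9 1.9 3.9
   vertex 2.9 3.4 5.7
   vertex 3.2 0.1 3.6
  endloop
 endfacet
 facet normal -0.984 0.034 -0.175
  outer loop
   vertex 0.3 5.2 5.0
   vertex 0.7 1.8 2.1
   vertex 0.1 2.5 5.6
  endloop
 endfacet
 facet normal -0.106 0.223 0.969
  outer loop
   vertex 0.3 5.2 5.0
   vertex 0.1 2.5 5.6
   vertex 2.9 3.4 5.7
  endloop
 endfacet
 facet normal 0.348 0.731 0.587
  outer loop
   vertex 0.3 5.2 5.0
   vertex 2.9 3.4 5.7
   vertex 5.2 6.0 1.1
  endloop
 endfacet
 facet normal -0.392 0.207 -0.896
  outer loop
   vertex 0.7 4.4 2.7
   vertex 5.2 6.0 1.1
   vertex 0.7 1.8 2.1
  endloop
 endfacet
 facet normal -0.982 0.043 -0.186
  outer loop
   vertex 0.7 4.4 2.7
   vertex 0.7 1.8 2.1
   vertex 0.3 5.2 5.0
  endloop
 endfacet
 facet normal -0.355 0.898 -0.261
  outer loop
   vertex 1.3 5.1 3.3
   vertex 0.3 5.2 5.0
   vertex 5.2 6.0 1.1
  endloop
 endfacet
 facet normal -0.438 0.771 -0.462
  outer loop
   vertex 1.3 5.1 3.3
   vertex 5.2 6.0 1.1
   vertex 0.7 4.4 2.7
  endloop
 endfacet
 facet normal -0.534 0.765 -0.359
  outer loop
   vertex 1.3 5.1 3.3
   vertex 0.7 4.4 2.7
   vertex 0.3 5.2 5.0
  endloop
 endfacet
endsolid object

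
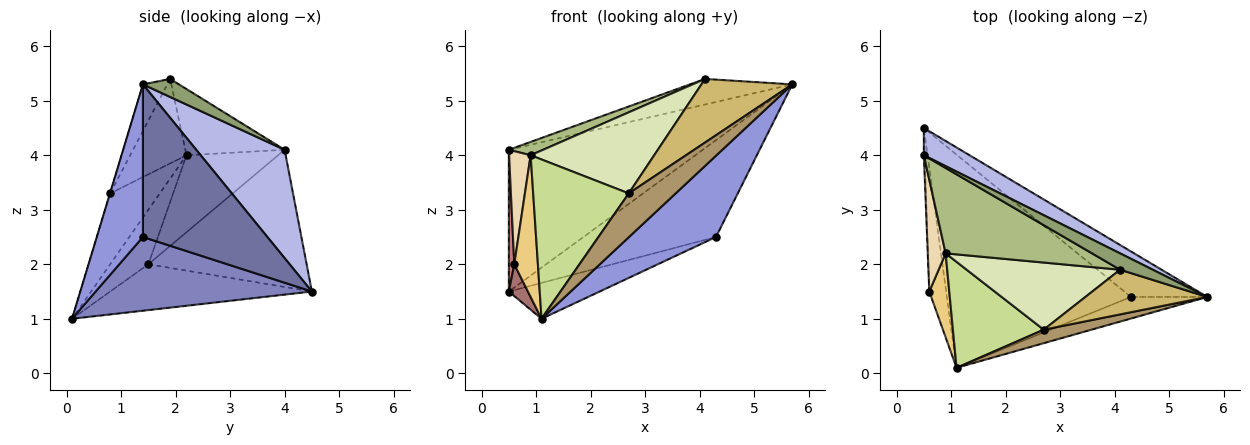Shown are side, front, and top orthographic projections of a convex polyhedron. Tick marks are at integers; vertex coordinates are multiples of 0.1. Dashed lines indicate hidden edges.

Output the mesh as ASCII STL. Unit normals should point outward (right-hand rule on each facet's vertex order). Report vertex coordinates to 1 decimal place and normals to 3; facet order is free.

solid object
 facet normal 0.648 0.690 -0.324
  outer loop
   vertex 4.3 1.4 2.5
   vertex 0.5 4.5 1.5
   vertex 5.7 1.4 5.3
  endloop
 endfacet
 facet normal 0.367 0.154 -0.917
  outer loop
   vertex 4.3 1.4 2.5
   vertex 1.1 0.1 1.0
   vertex 0.5 4.5 1.5
  endloop
 endfacet
 facet normal 0.456 -0.860 -0.228
  outer loop
   vertex 4.3 1.4 2.5
   vertex 5.7 1.4 5.3
   vertex 1.1 0.1 1.0
  endloop
 endfacet
 facet normal 0.408 0.896 0.172
  outer loop
   vertex 0.5 4.0 4.1
   vertex 5.7 1.4 5.3
   vertex 0.5 4.5 1.5
  endloop
 endfacet
 facet normal 0.285 0.808 0.516
  outer loop
   vertex 0.5 4.0 4.1
   vertex 4.1 1.9 5.4
   vertex 5.7 1.4 5.3
  endloop
 endfacet
 facet normal -0.408 -0.141 0.902
  outer loop
   vertex 0.5 4.0 4.1
   vertex 0.9 2.2 4.0
   vertex 4.1 1.9 5.4
  endloop
 endfacet
 facet normal -0.397 -0.764 0.509
  outer loop
   vertex 2.7 0.8 3.3
   vertex 0.9 2.2 4.0
   vertex 1.1 0.1 1.0
  endloop
 endfacet
 facet normal -0.331 -0.727 0.602
  outer loop
   vertex 2.7 0.8 3.3
   vertex 4.1 1.9 5.4
   vertex 0.9 2.2 4.0
  endloop
 endfacet
 facet normal -0.005 -0.956 0.294
  outer loop
   vertex 2.7 0.8 3.3
   vertex 1.1 0.1 1.0
   vertex 5.7 1.4 5.3
  endloop
 endfacet
 facet normal -0.215 -0.799 0.562
  outer loop
   vertex 2.7 0.8 3.3
   vertex 5.7 1.4 5.3
   vertex 4.1 1.9 5.4
  endloop
 endfacet
 facet normal -0.812 -0.503 0.298
  outer loop
   vertex 0.6 1.5 2.0
   vertex 1.1 0.1 1.0
   vertex 0.9 2.2 4.0
  endloop
 endfacet
 facet normal -0.949 -0.223 0.221
  outer loop
   vertex 0.6 1.5 2.0
   vertex 0.9 2.2 4.0
   vertex 0.5 4.0 4.1
  endloop
 endfacet
 facet normal -0.935 -0.088 -0.344
  outer loop
   vertex 0.6 1.5 2.0
   vertex 0.5 4.5 1.5
   vertex 1.1 0.1 1.0
  endloop
 endfacet
 facet normal -0.999 -0.034 -0.007
  outer loop
   vertex 0.6 1.5 2.0
   vertex 0.5 4.0 4.1
   vertex 0.5 4.5 1.5
  endloop
 endfacet
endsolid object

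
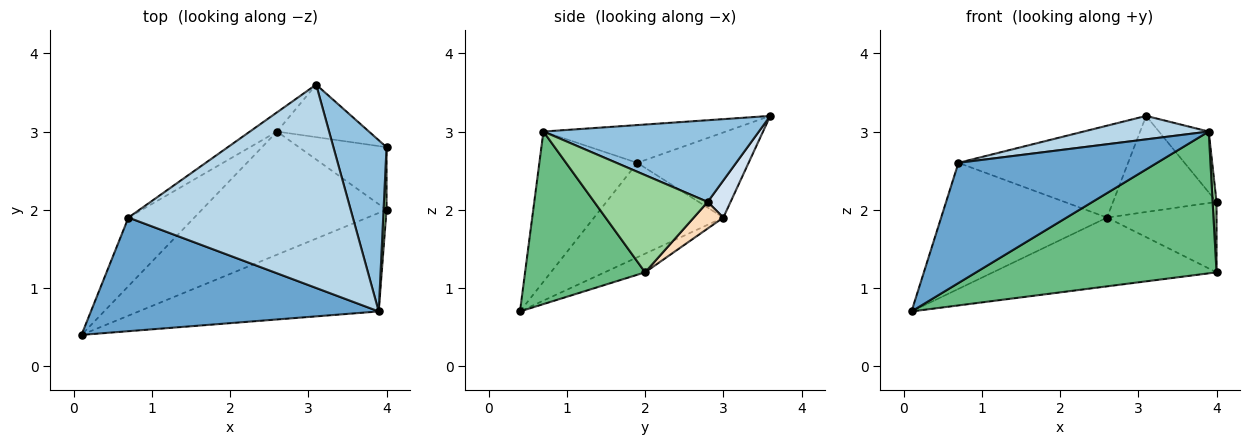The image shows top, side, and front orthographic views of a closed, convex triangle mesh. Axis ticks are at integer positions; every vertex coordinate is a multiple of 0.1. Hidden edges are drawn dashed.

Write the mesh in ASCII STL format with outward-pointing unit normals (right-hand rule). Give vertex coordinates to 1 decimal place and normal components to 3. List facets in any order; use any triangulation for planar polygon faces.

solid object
 facet normal -0.337 -0.684 0.647
  outer loop
   vertex 3.9 0.7 3.0
   vertex 0.7 1.9 2.6
   vertex 0.1 0.4 0.7
  endloop
 endfacet
 facet normal 0.823 0.190 0.535
  outer loop
   vertex 3.9 0.7 3.0
   vertex 4.0 2.8 2.1
   vertex 3.1 3.6 3.2
  endloop
 endfacet
 facet normal -0.165 -0.113 0.980
  outer loop
   vertex 3.9 0.7 3.0
   vertex 3.1 3.6 3.2
   vertex 0.7 1.9 2.6
  endloop
 endfacet
 facet normal 0.190 0.861 -0.471
  outer loop
   vertex 2.6 3.0 1.9
   vertex 3.1 3.6 3.2
   vertex 4.0 2.8 2.1
  endloop
 endfacet
 facet normal -0.565 0.725 -0.394
  outer loop
   vertex 2.6 3.0 1.9
   vertex 0.1 0.4 0.7
   vertex 0.7 1.9 2.6
  endloop
 endfacet
 facet normal -0.540 0.824 -0.172
  outer loop
   vertex 2.6 3.0 1.9
   vertex 0.7 1.9 2.6
   vertex 3.1 3.6 3.2
  endloop
 endfacet
 facet normal -0.088 0.486 -0.870
  outer loop
   vertex 4.0 2.0 1.2
   vertex 0.1 0.4 0.7
   vertex 2.6 3.0 1.9
  endloop
 endfacet
 facet normal 0.198 0.733 -0.651
  outer loop
   vertex 4.0 2.0 1.2
   vertex 2.6 3.0 1.9
   vertex 4.0 2.8 2.1
  endloop
 endfacet
 facet normal 0.379 -0.760 -0.528
  outer loop
   vertex 4.0 2.0 1.2
   vertex 3.9 0.7 3.0
   vertex 0.1 0.4 0.7
  endloop
 endfacet
 facet normal 0.999 -0.034 0.031
  outer loop
   vertex 4.0 2.0 1.2
   vertex 4.0 2.8 2.1
   vertex 3.9 0.7 3.0
  endloop
 endfacet
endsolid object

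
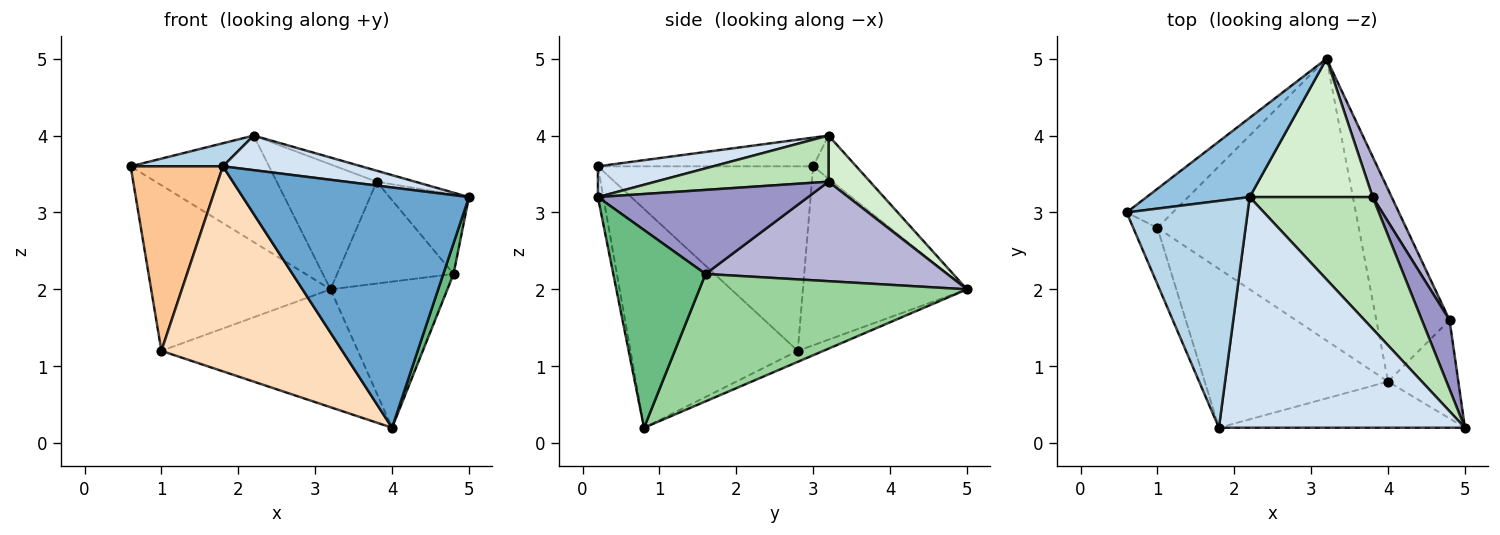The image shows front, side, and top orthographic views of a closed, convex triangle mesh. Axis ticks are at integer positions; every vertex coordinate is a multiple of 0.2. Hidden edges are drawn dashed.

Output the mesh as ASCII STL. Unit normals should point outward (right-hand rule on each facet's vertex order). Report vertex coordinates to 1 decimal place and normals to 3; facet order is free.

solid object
 facet normal -0.024 -0.982 -0.189
  outer loop
   vertex 1.8 0.2 3.6
   vertex 4.0 0.8 0.2
   vertex 5.0 0.2 3.2
  endloop
 endfacet
 facet normal -0.242 0.778 0.579
  outer loop
   vertex 2.2 3.2 4.0
   vertex 3.2 5.0 2.0
   vertex 0.6 3.0 3.6
  endloop
 endfacet
 facet normal -0.230 -0.098 0.968
  outer loop
   vertex 2.2 3.2 4.0
   vertex 0.6 3.0 3.6
   vertex 1.8 0.2 3.6
  endloop
 endfacet
 facet normal 0.123 -0.147 0.981
  outer loop
   vertex 2.2 3.2 4.0
   vertex 1.8 0.2 3.6
   vertex 5.0 0.2 3.2
  endloop
 endfacet
 facet normal -0.665 0.727 -0.171
  outer loop
   vertex 1.0 2.8 1.2
   vertex 0.6 3.0 3.6
   vertex 3.2 5.0 2.0
  endloop
 endfacet
 facet normal -0.050 0.385 -0.921
  outer loop
   vertex 1.0 2.8 1.2
   vertex 3.2 5.0 2.0
   vertex 4.0 0.8 0.2
  endloop
 endfacet
 facet normal -0.913 -0.391 -0.120
  outer loop
   vertex 1.0 2.8 1.2
   vertex 1.8 0.2 3.6
   vertex 0.6 3.0 3.6
  endloop
 endfacet
 facet normal -0.590 -0.638 -0.494
  outer loop
   vertex 1.0 2.8 1.2
   vertex 4.0 0.8 0.2
   vertex 1.8 0.2 3.6
  endloop
 endfacet
 facet normal 0.937 -0.104 -0.333
  outer loop
   vertex 4.8 1.6 2.2
   vertex 5.0 0.2 3.2
   vertex 4.0 0.8 0.2
  endloop
 endfacet
 facet normal 0.811 0.354 -0.466
  outer loop
   vertex 4.8 1.6 2.2
   vertex 4.0 0.8 0.2
   vertex 3.2 5.0 2.0
  endloop
 endfacet
 facet normal 0.350 0.078 0.933
  outer loop
   vertex 3.8 3.2 3.4
   vertex 2.2 3.2 4.0
   vertex 5.0 0.2 3.2
  endloop
 endfacet
 facet normal 0.268 0.646 0.715
  outer loop
   vertex 3.8 3.2 3.4
   vertex 3.2 5.0 2.0
   vertex 2.2 3.2 4.0
  endloop
 endfacet
 facet normal 0.894 0.338 0.294
  outer loop
   vertex 3.8 3.2 3.4
   vertex 5.0 0.2 3.2
   vertex 4.8 1.6 2.2
  endloop
 endfacet
 facet normal 0.888 0.428 0.169
  outer loop
   vertex 3.8 3.2 3.4
   vertex 4.8 1.6 2.2
   vertex 3.2 5.0 2.0
  endloop
 endfacet
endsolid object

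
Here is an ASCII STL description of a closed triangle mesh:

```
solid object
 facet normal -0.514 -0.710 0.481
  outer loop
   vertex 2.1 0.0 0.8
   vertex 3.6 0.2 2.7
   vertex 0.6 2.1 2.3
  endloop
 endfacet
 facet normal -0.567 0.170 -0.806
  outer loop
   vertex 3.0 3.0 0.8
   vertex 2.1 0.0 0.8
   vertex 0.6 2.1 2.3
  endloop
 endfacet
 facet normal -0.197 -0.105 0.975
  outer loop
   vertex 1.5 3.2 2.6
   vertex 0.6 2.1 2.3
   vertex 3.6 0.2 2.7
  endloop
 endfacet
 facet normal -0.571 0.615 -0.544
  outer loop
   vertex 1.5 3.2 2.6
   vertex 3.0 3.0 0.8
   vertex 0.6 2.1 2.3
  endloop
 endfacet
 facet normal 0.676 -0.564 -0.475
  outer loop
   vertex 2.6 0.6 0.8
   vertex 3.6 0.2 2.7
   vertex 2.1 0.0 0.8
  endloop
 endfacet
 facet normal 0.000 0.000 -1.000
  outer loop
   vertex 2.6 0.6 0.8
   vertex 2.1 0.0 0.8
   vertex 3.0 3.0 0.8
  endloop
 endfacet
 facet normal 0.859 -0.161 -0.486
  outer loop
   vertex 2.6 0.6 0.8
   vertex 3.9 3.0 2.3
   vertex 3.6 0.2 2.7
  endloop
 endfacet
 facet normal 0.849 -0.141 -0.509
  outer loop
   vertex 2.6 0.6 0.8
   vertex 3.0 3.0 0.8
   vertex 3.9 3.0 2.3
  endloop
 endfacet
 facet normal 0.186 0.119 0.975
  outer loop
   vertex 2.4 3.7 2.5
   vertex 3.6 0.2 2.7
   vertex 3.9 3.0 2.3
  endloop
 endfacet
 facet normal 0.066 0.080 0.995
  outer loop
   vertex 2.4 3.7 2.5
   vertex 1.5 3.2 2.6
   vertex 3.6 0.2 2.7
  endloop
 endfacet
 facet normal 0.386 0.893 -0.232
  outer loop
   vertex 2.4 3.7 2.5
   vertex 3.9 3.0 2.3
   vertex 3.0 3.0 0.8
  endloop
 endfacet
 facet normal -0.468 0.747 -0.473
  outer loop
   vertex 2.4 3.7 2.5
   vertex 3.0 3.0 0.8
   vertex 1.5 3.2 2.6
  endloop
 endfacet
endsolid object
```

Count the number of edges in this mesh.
18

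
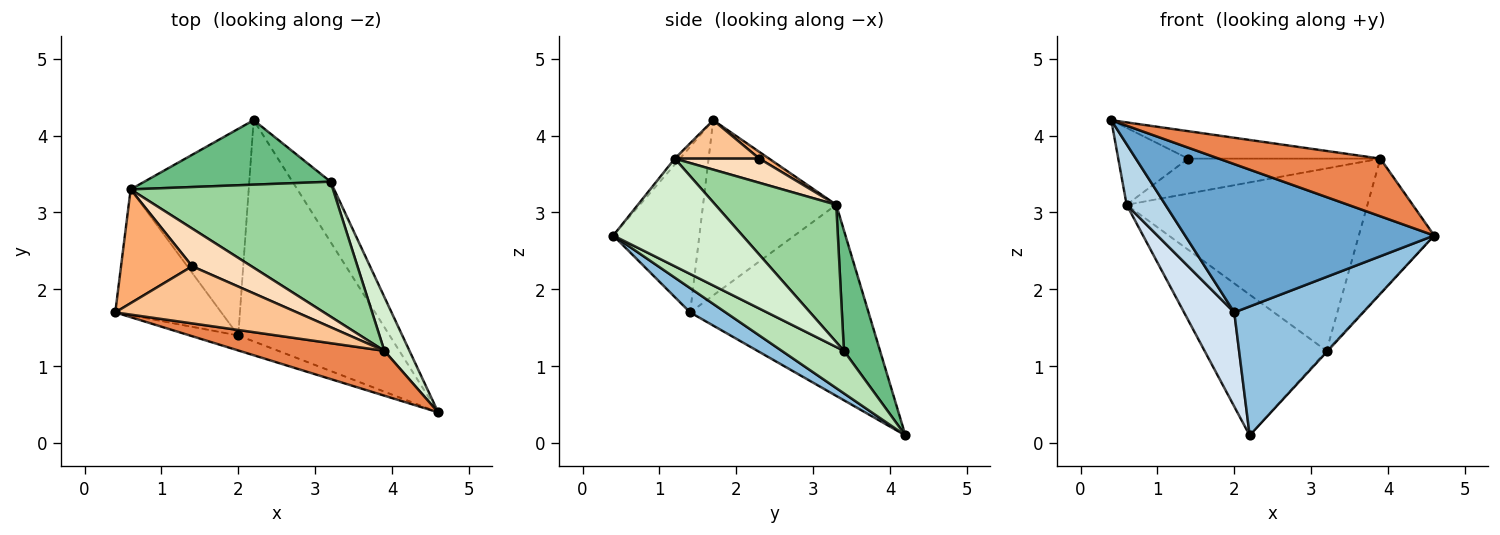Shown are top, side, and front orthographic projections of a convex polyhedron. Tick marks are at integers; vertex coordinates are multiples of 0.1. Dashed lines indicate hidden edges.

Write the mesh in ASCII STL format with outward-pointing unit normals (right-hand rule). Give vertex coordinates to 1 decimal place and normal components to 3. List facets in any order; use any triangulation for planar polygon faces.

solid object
 facet normal -0.325 -0.941 -0.095
  outer loop
   vertex 2.0 1.4 1.7
   vertex 4.6 0.4 2.7
   vertex 0.4 1.7 4.2
  endloop
 endfacet
 facet normal 0.137 -0.499 -0.856
  outer loop
   vertex 2.0 1.4 1.7
   vertex 2.2 4.2 0.1
   vertex 4.6 0.4 2.7
  endloop
 endfacet
 facet normal -0.830 -0.242 -0.502
  outer loop
   vertex 2.0 1.4 1.7
   vertex 0.4 1.7 4.2
   vertex 0.6 3.3 3.1
  endloop
 endfacet
 facet normal -0.827 -0.233 -0.511
  outer loop
   vertex 2.0 1.4 1.7
   vertex 0.6 3.3 3.1
   vertex 2.2 4.2 0.1
  endloop
 endfacet
 facet normal -0.025 -0.789 0.614
  outer loop
   vertex 3.9 1.2 3.7
   vertex 0.4 1.7 4.2
   vertex 4.6 0.4 2.7
  endloop
 endfacet
 facet normal 0.078 0.558 0.826
  outer loop
   vertex 1.4 2.3 3.7
   vertex 0.6 3.3 3.1
   vertex 0.4 1.7 4.2
  endloop
 endfacet
 facet normal 0.187 0.426 0.885
  outer loop
   vertex 1.4 2.3 3.7
   vertex 0.4 1.7 4.2
   vertex 3.9 1.2 3.7
  endloop
 endfacet
 facet normal 0.286 0.651 0.703
  outer loop
   vertex 1.4 2.3 3.7
   vertex 3.9 1.2 3.7
   vertex 0.6 3.3 3.1
  endloop
 endfacet
 facet normal 0.260 0.878 0.402
  outer loop
   vertex 3.2 3.4 1.2
   vertex 2.2 4.2 0.1
   vertex 0.6 3.3 3.1
  endloop
 endfacet
 facet normal 0.374 0.746 0.551
  outer loop
   vertex 3.2 3.4 1.2
   vertex 0.6 3.3 3.1
   vertex 3.9 1.2 3.7
  endloop
 endfacet
 facet normal 0.745 0.014 -0.667
  outer loop
   vertex 3.2 3.4 1.2
   vertex 4.6 0.4 2.7
   vertex 2.2 4.2 0.1
  endloop
 endfacet
 facet normal 0.847 0.494 0.198
  outer loop
   vertex 3.2 3.4 1.2
   vertex 3.9 1.2 3.7
   vertex 4.6 0.4 2.7
  endloop
 endfacet
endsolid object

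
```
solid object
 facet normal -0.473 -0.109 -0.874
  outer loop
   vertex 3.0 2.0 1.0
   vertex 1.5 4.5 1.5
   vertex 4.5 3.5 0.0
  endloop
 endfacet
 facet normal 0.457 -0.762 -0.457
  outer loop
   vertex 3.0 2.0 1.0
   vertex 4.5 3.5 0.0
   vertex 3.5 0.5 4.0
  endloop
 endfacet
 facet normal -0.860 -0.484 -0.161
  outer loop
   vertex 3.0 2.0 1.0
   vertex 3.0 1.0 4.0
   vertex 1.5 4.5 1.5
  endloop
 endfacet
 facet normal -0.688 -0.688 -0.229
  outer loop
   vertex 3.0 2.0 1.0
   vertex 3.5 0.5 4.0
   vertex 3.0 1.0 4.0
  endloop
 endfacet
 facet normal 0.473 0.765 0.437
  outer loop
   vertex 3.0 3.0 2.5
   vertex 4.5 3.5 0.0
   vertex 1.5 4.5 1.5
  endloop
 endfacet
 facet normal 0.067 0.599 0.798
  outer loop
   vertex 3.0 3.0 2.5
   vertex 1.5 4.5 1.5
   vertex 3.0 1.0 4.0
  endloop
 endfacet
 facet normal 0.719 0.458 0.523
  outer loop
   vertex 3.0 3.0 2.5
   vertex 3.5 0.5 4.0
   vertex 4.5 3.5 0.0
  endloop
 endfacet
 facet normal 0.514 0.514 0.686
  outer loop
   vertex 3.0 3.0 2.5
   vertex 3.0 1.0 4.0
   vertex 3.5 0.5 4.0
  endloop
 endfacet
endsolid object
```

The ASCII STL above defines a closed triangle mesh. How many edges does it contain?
12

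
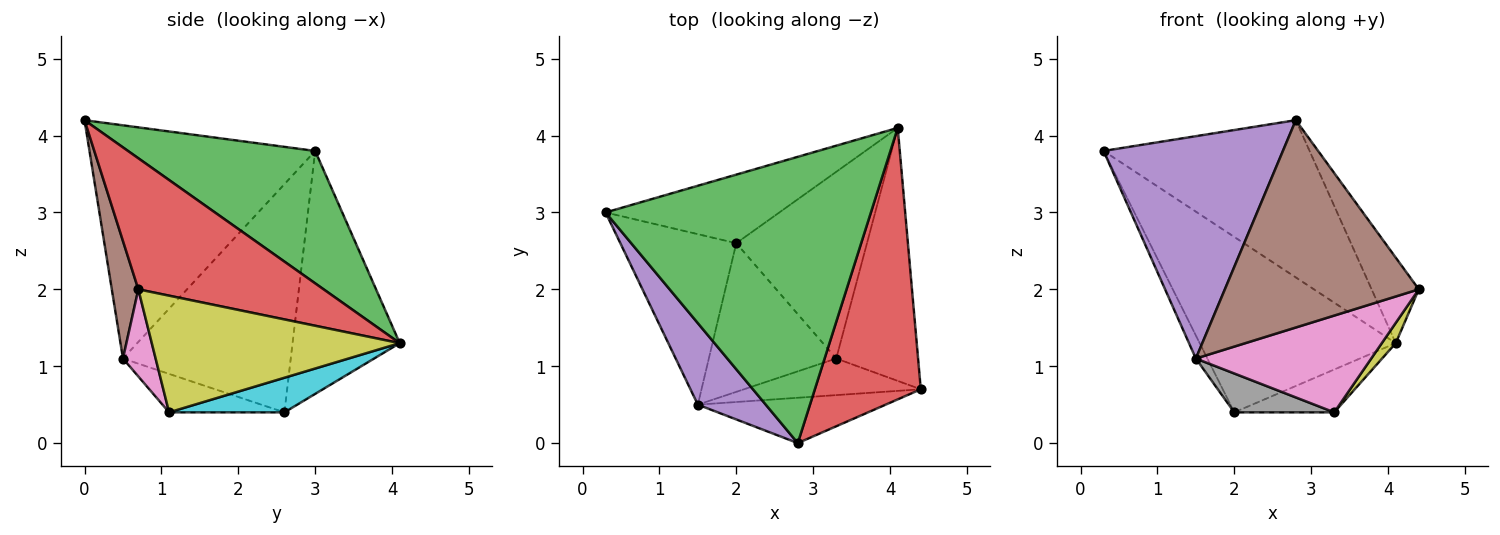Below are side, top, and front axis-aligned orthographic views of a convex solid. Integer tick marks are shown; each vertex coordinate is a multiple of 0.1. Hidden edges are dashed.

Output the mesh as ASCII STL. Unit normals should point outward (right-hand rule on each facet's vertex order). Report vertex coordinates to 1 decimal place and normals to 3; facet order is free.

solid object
 facet normal -0.454 0.830 -0.325
  outer loop
   vertex 2.0 2.6 0.4
   vertex 0.3 3.0 3.8
   vertex 4.1 4.1 1.3
  endloop
 endfacet
 facet normal -0.890 0.061 -0.452
  outer loop
   vertex 1.5 0.5 1.1
   vertex 0.3 3.0 3.8
   vertex 2.0 2.6 0.4
  endloop
 endfacet
 facet normal 0.401 0.441 0.803
  outer loop
   vertex 2.8 0.0 4.2
   vertex 4.1 4.1 1.3
   vertex 0.3 3.0 3.8
  endloop
 endfacet
 facet normal 0.763 0.194 0.617
  outer loop
   vertex 2.8 0.0 4.2
   vertex 4.4 0.7 2.0
   vertex 4.1 4.1 1.3
  endloop
 endfacet
 facet normal -0.763 -0.607 0.222
  outer loop
   vertex 2.8 0.0 4.2
   vertex 0.3 3.0 3.8
   vertex 1.5 0.5 1.1
  endloop
 endfacet
 facet normal 0.132 -0.968 -0.212
  outer loop
   vertex 2.8 0.0 4.2
   vertex 1.5 0.5 1.1
   vertex 4.4 0.7 2.0
  endloop
 endfacet
 facet normal 0.172 -0.921 -0.348
  outer loop
   vertex 3.3 1.1 0.4
   vertex 4.4 0.7 2.0
   vertex 1.5 0.5 1.1
  endloop
 endfacet
 facet normal -0.280 -0.243 -0.929
  outer loop
   vertex 3.3 1.1 0.4
   vertex 1.5 0.5 1.1
   vertex 2.0 2.6 0.4
  endloop
 endfacet
 facet normal 0.818 -0.046 -0.574
  outer loop
   vertex 3.3 1.1 0.4
   vertex 4.1 4.1 1.3
   vertex 4.4 0.7 2.0
  endloop
 endfacet
 facet normal 0.250 0.217 -0.944
  outer loop
   vertex 3.3 1.1 0.4
   vertex 2.0 2.6 0.4
   vertex 4.1 4.1 1.3
  endloop
 endfacet
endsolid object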